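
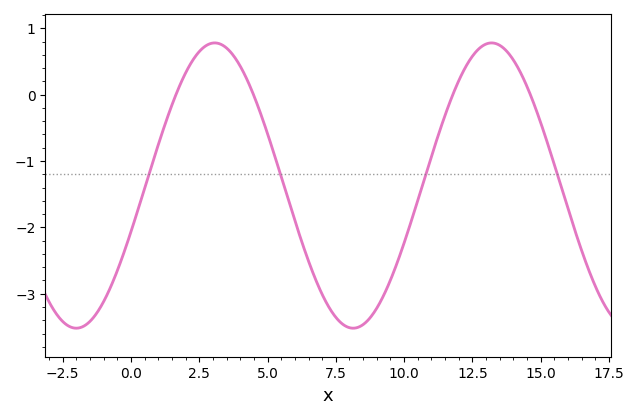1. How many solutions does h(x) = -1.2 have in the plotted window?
4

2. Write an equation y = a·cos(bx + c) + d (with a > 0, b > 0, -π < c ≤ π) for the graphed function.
y = 2.15cos(0.62x - 1.9) - 1.37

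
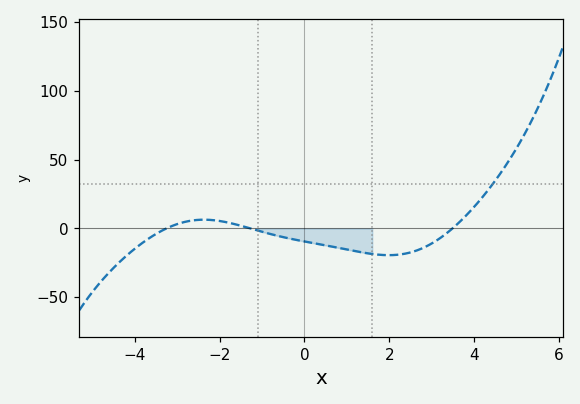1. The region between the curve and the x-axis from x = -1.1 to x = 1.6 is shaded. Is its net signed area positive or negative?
negative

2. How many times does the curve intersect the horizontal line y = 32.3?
1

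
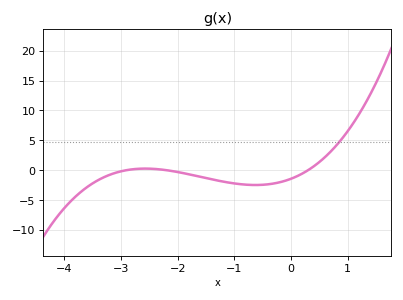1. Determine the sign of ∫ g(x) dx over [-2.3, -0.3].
negative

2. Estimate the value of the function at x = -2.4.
0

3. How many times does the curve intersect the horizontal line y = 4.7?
1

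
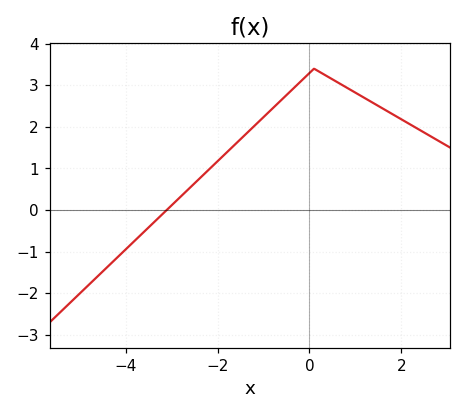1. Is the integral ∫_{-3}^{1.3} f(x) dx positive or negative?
positive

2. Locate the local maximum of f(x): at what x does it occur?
0.2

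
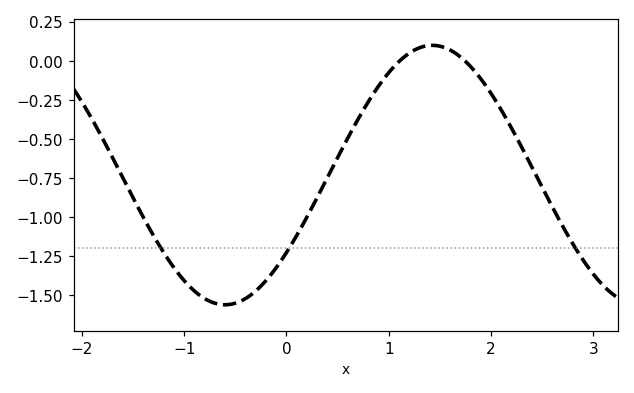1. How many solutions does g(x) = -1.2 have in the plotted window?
3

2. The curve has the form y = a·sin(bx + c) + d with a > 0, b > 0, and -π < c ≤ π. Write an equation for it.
y = 0.83sin(1.6x - 0.64) - 0.73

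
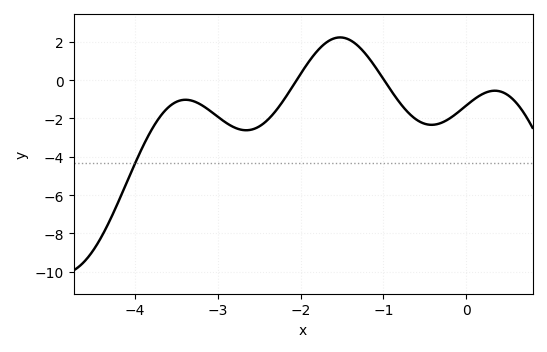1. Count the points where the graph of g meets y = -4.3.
1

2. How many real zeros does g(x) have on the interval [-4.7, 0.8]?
2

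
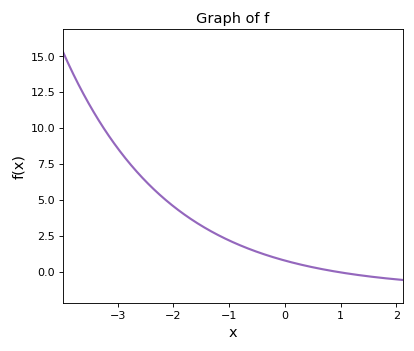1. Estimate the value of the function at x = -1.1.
2.36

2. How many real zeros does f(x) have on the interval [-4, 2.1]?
1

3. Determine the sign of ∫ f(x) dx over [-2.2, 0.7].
positive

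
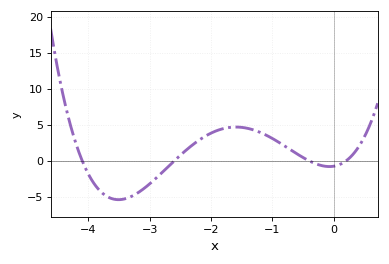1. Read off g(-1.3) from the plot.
4.28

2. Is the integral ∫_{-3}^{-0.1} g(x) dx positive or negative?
positive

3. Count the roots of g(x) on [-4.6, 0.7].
4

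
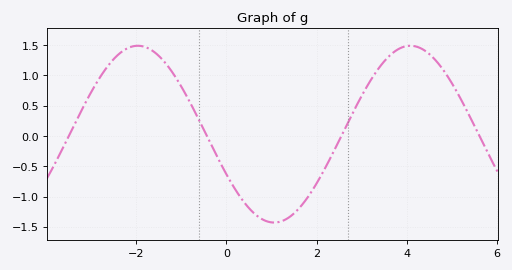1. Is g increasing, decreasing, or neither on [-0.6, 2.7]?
neither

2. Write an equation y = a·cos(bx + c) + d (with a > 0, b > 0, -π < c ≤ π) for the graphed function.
y = 1.46cos(1x + 2) + 0.03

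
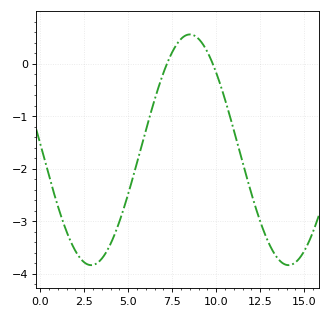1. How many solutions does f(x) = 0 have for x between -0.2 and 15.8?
2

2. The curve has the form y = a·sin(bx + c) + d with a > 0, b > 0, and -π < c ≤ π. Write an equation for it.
y = 2.2sin(0.56x + 3.1) - 1.64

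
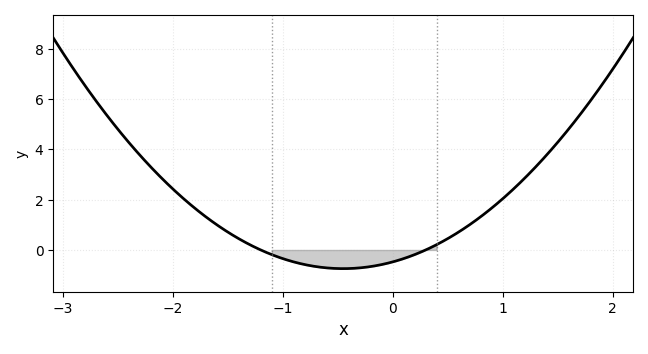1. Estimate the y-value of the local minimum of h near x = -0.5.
-0.8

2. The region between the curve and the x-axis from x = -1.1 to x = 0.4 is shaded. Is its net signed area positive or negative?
negative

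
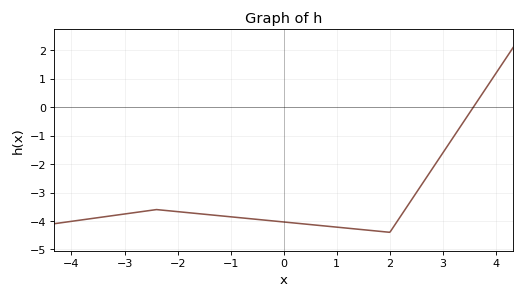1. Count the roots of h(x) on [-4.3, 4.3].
1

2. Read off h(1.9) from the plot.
-4.4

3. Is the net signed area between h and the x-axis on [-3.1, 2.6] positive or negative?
negative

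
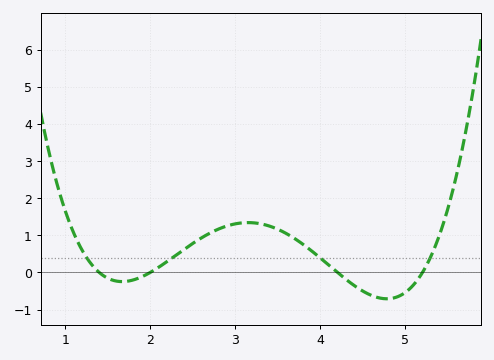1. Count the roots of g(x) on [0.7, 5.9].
4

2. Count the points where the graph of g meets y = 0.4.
4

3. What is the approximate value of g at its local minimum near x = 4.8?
-0.7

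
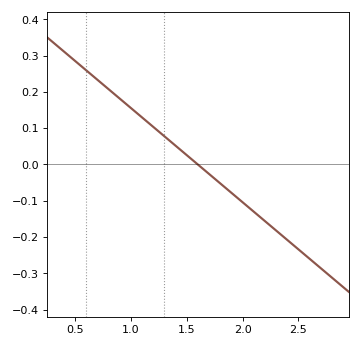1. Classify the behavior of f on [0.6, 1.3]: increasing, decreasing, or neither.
decreasing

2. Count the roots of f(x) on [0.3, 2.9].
1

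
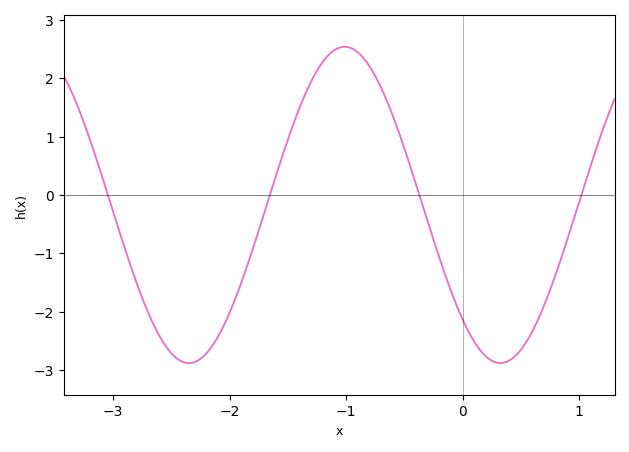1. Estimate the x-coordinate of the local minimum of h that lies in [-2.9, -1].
-2.35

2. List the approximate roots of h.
-3.05, -1.65, -0.371, 1.02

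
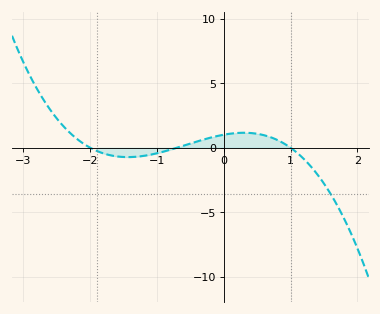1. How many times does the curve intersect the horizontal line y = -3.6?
1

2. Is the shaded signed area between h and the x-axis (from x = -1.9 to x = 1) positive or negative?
positive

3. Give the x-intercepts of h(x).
-2, -0.7, 1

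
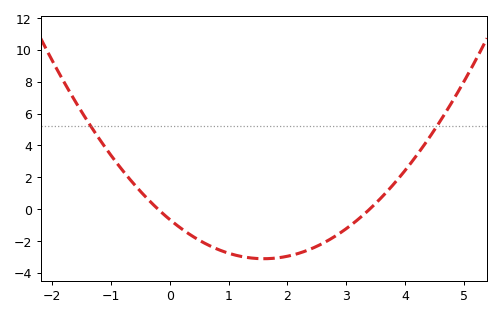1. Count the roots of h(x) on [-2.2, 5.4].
2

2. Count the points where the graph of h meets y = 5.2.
2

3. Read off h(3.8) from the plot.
1.54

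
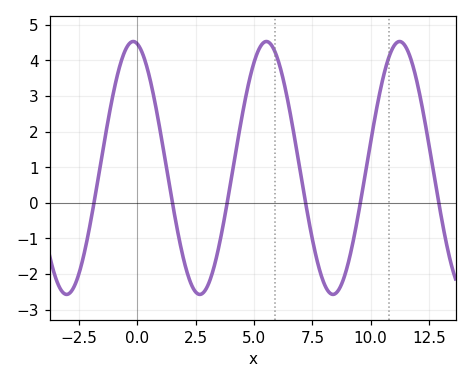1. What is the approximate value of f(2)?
-1.64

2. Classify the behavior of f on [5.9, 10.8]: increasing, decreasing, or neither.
neither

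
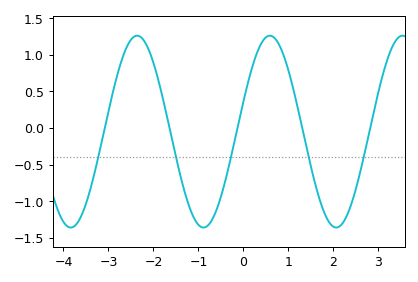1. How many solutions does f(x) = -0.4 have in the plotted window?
5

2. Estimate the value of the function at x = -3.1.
-0.05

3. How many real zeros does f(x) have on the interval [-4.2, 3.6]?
5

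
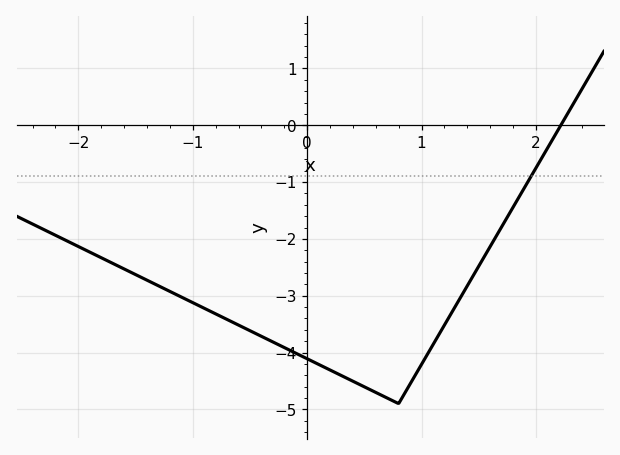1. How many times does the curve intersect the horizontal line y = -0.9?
1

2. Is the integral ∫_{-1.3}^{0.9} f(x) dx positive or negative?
negative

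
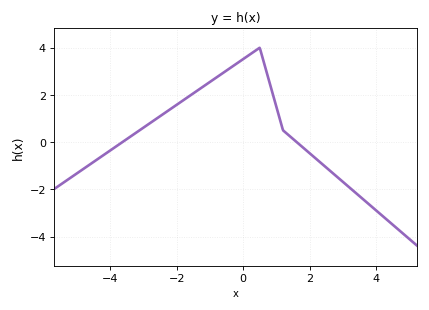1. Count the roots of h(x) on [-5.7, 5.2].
2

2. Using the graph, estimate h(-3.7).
0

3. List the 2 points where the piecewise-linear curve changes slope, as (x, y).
(0.5, 4); (1.2, 0.5)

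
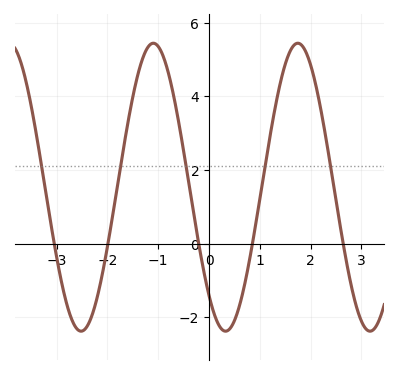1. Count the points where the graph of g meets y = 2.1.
5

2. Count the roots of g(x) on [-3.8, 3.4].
5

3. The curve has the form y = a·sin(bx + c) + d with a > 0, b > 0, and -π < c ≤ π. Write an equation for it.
y = 3.91sin(2.2x - 2.3) + 1.53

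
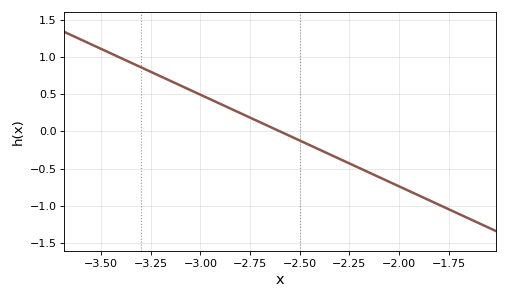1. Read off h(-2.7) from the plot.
0.1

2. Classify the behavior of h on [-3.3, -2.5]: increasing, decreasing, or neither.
decreasing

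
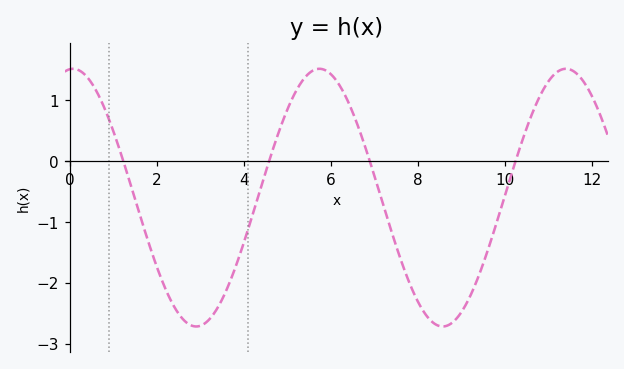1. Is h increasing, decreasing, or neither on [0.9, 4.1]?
neither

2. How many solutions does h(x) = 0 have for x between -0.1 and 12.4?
4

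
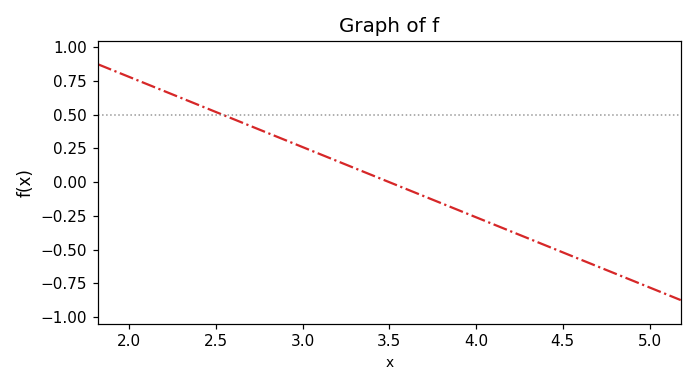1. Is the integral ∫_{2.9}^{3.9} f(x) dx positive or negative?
positive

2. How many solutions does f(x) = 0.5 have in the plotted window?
1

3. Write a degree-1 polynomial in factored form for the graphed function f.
y = -0.52(x - 3.5)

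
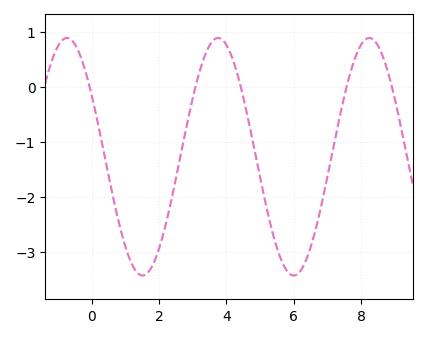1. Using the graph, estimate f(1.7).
-3.4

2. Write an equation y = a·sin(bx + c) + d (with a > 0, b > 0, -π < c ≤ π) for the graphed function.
y = 2.16sin(1.4x + 2.6) - 1.27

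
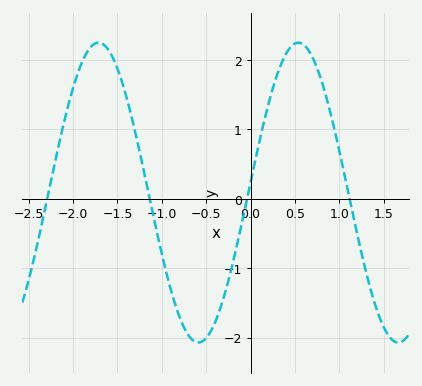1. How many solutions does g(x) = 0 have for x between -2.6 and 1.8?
4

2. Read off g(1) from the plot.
0.7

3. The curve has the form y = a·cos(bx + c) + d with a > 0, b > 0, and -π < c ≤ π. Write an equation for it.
y = 2.16cos(2.8x - 1.5) + 0.09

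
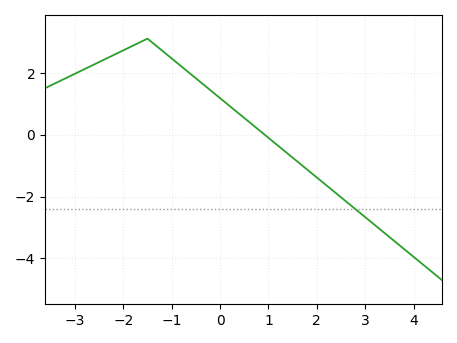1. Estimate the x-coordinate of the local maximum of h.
-1.5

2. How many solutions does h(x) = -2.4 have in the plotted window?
1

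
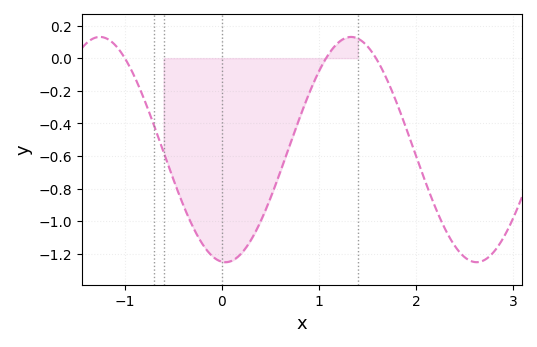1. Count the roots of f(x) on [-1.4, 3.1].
3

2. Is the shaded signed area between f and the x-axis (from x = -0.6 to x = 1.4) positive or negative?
negative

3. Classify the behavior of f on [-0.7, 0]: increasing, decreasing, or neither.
decreasing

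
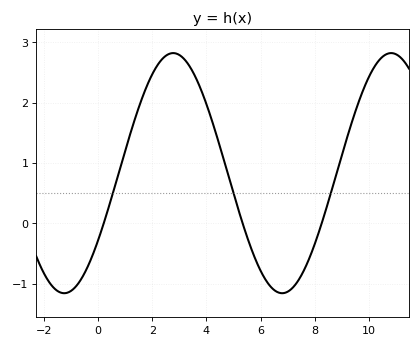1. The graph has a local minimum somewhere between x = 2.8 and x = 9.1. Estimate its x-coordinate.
6.8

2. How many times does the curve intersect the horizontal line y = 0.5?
3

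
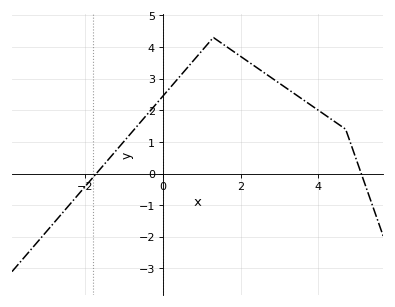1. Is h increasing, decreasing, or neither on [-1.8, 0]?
increasing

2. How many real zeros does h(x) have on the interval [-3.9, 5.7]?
2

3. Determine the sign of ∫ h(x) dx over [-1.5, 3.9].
positive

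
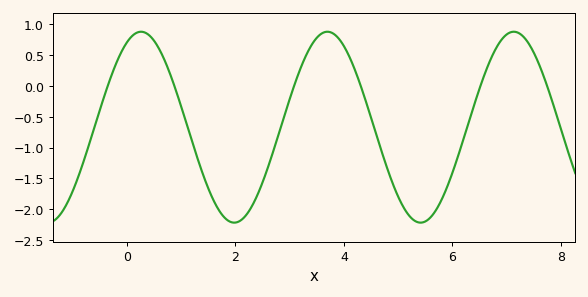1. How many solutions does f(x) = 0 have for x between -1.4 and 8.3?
6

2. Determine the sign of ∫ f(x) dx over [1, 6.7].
negative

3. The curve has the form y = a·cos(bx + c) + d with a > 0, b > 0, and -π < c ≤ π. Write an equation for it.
y = 1.55cos(1.8x - 0.48) - 0.67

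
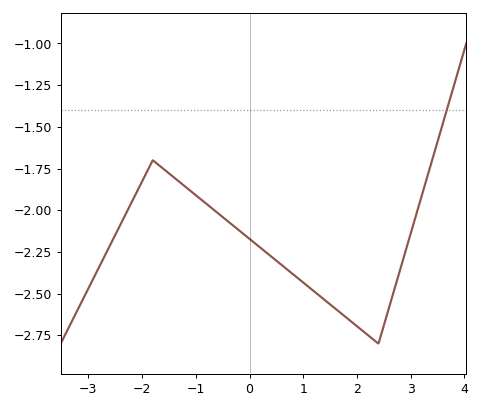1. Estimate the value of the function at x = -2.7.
-2.28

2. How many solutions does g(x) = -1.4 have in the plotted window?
1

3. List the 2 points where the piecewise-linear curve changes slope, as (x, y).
(-1.8, -1.7); (2.4, -2.8)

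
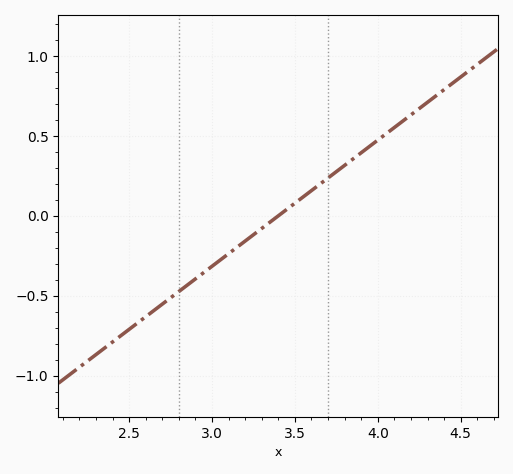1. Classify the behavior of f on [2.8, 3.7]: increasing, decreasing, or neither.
increasing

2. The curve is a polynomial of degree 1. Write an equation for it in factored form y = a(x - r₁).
y = 0.79(x - 3.4)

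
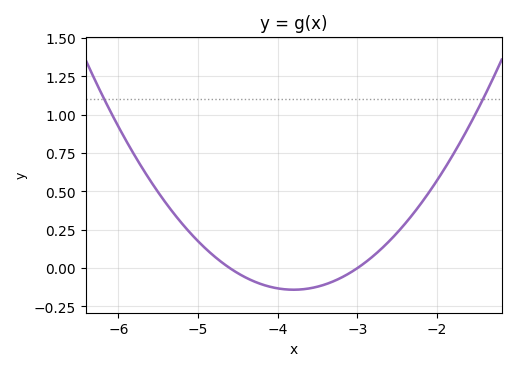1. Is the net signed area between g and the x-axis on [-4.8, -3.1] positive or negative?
negative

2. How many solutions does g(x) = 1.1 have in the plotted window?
2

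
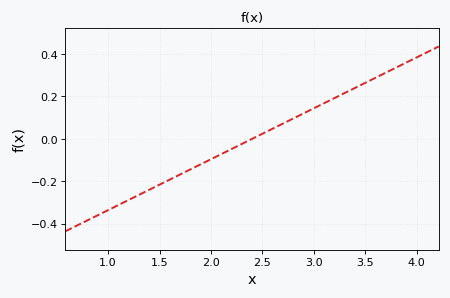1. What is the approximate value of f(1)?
-0.336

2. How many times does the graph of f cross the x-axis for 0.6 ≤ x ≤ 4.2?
1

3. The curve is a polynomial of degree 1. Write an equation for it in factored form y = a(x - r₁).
y = 0.24(x - 2.4)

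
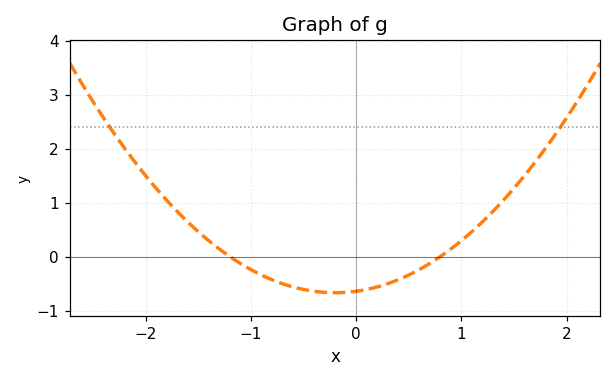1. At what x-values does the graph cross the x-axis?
-1.2, 0.8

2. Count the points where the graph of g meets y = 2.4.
2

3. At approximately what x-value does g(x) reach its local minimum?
-0.2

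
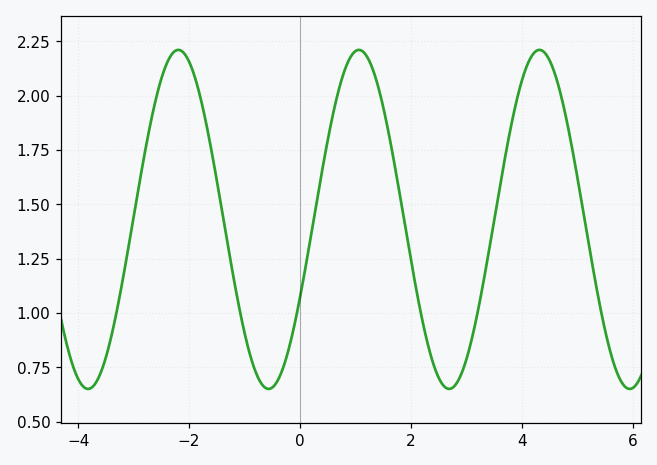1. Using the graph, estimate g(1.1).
2.2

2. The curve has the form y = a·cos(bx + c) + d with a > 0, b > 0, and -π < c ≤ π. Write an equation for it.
y = 0.78cos(1.9x - 2.1) + 1.43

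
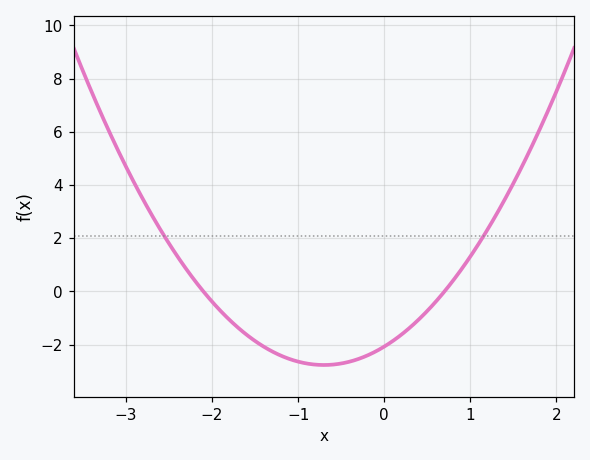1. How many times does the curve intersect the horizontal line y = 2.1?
2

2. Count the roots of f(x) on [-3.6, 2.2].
2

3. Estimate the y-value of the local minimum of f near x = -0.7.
-2.76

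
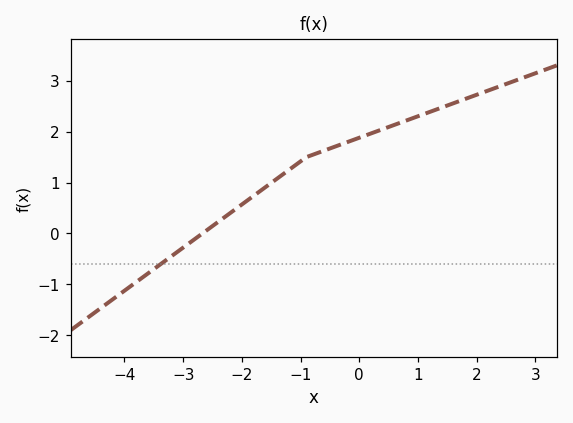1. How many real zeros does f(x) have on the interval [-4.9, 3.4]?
1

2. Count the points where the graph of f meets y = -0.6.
1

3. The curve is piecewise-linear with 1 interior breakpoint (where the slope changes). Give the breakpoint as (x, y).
(-0.9, 1.5)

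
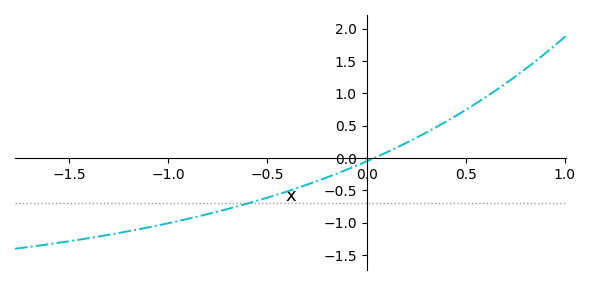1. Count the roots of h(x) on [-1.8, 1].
1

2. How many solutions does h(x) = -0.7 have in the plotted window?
1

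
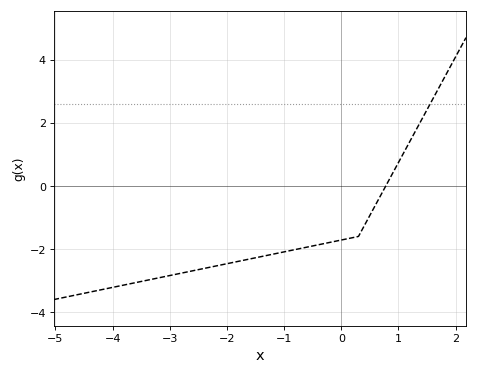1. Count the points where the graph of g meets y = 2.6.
1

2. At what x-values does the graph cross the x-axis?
0.8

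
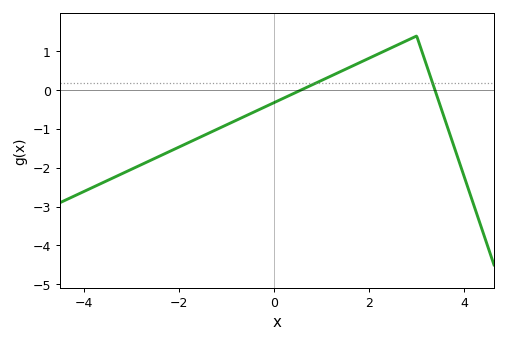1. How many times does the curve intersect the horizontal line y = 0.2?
2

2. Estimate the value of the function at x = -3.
-2.04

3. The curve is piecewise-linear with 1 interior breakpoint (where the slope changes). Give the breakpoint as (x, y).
(3, 1.4)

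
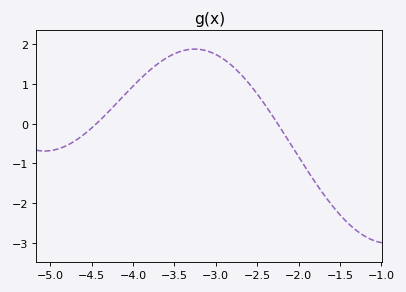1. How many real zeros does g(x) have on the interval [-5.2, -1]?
2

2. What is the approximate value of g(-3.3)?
1.88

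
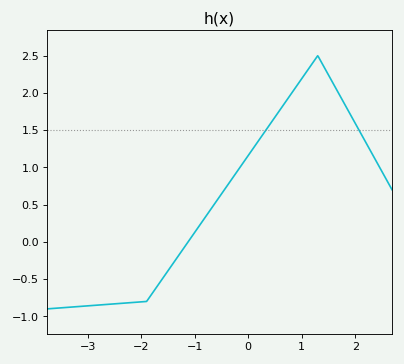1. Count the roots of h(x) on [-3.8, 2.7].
1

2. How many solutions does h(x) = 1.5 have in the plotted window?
2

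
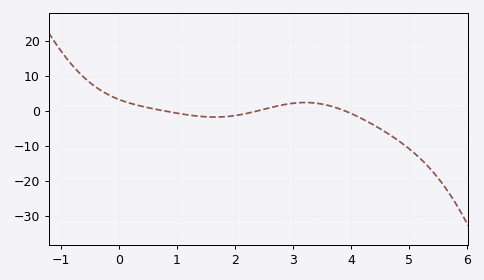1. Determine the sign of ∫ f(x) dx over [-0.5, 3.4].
positive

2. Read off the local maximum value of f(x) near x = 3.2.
2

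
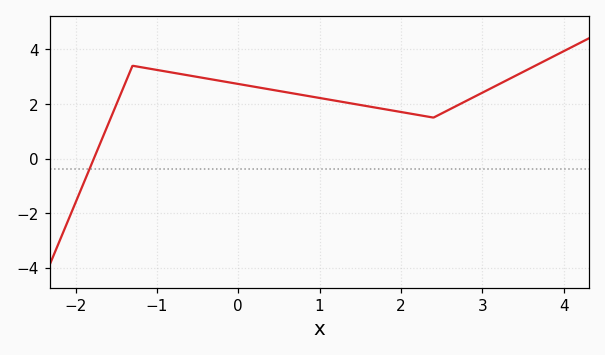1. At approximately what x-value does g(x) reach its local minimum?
2.4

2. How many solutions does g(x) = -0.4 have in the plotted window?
1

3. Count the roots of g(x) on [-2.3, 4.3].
1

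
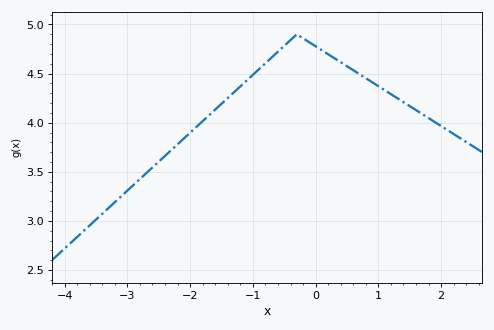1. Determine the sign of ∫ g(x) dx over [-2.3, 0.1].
positive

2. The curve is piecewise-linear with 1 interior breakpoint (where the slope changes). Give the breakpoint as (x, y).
(-0.3, 4.9)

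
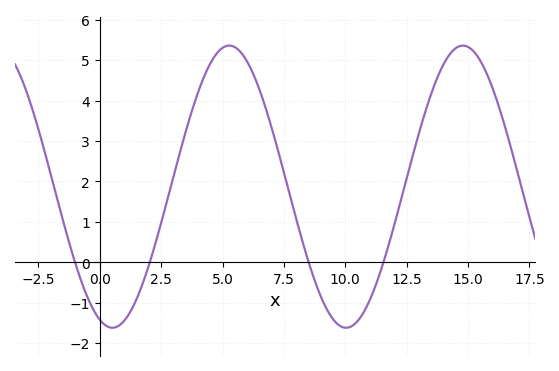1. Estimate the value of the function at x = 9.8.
-1.58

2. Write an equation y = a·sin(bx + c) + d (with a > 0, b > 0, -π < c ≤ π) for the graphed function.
y = 3.49sin(0.66x - 1.91) + 1.87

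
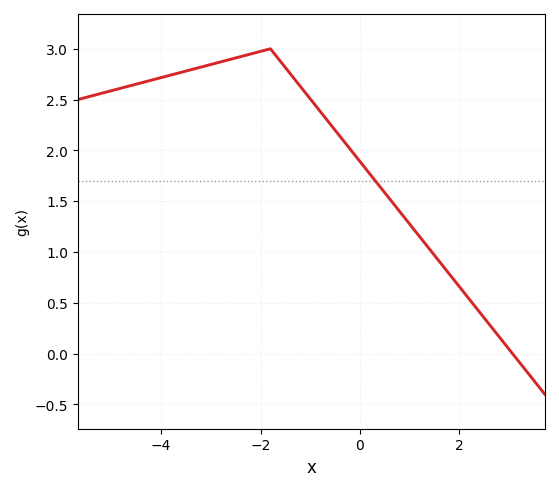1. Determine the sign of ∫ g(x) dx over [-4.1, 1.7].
positive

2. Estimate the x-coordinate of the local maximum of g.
-1.8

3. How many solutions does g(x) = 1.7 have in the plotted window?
1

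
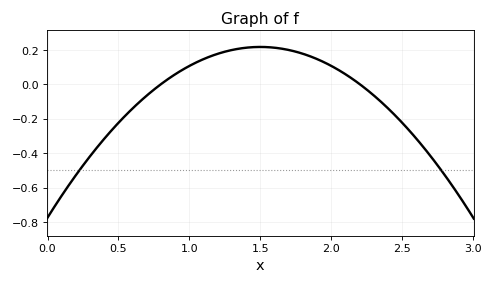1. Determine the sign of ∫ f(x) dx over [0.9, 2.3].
positive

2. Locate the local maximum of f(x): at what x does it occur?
1.5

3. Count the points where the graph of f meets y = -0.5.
2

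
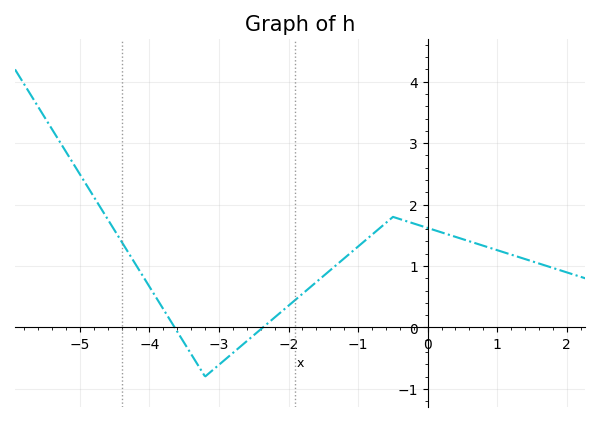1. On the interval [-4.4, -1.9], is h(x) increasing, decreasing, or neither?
neither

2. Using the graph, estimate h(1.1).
1.2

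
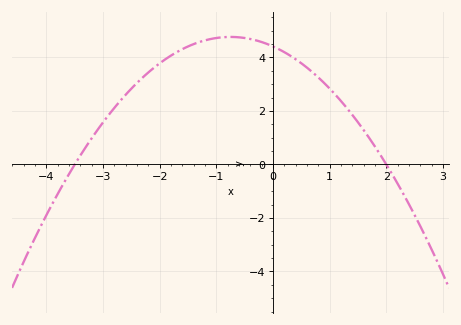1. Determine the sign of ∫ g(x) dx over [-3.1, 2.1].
positive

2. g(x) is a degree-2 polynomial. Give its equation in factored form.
y = -0.63(x + 3.5)(x - 2)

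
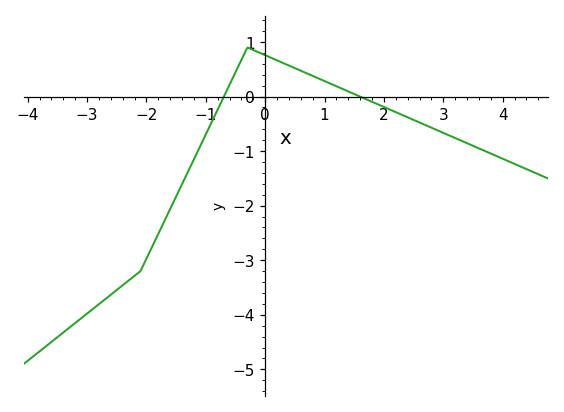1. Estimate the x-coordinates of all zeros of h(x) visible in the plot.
-0.6, 1.6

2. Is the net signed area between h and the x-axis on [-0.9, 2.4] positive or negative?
positive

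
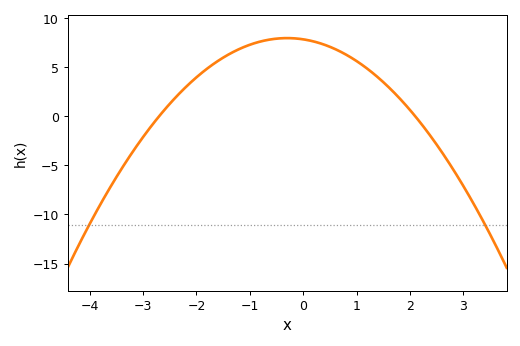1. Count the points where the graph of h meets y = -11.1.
2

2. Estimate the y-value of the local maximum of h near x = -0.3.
7.95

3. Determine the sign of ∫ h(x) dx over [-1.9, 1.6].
positive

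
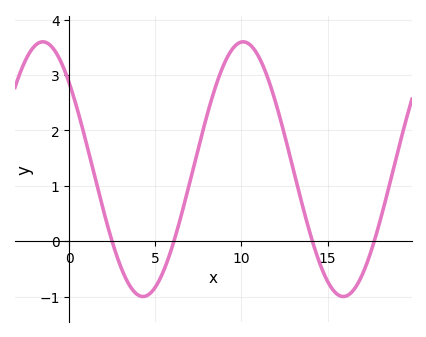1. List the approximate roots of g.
2.5, 6, 14, 17.5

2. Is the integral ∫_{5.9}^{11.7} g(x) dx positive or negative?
positive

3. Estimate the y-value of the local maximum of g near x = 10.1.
3.6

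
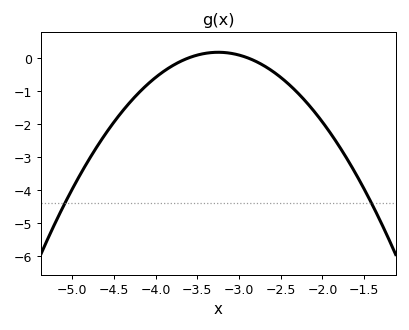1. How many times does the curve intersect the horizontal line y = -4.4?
2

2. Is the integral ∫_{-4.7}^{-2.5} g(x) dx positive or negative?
negative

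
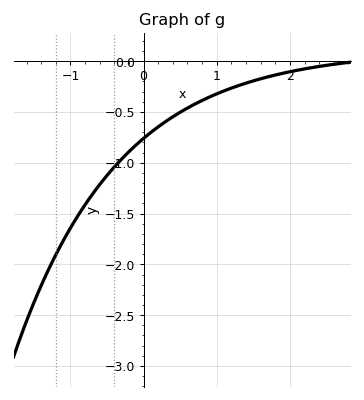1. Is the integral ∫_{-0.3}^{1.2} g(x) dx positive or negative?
negative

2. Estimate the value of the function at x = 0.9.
-0.353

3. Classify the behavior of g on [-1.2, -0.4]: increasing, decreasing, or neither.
increasing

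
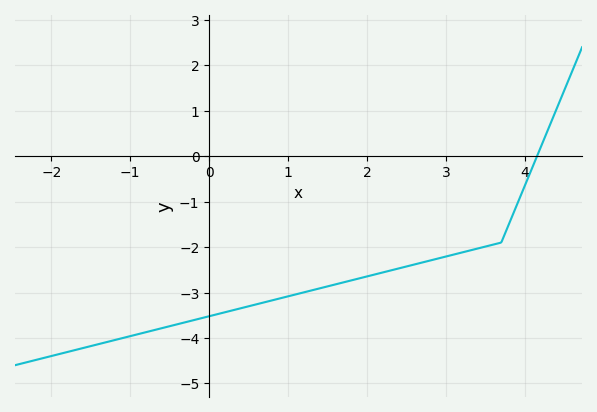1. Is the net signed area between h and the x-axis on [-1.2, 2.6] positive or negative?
negative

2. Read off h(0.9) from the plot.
-3.13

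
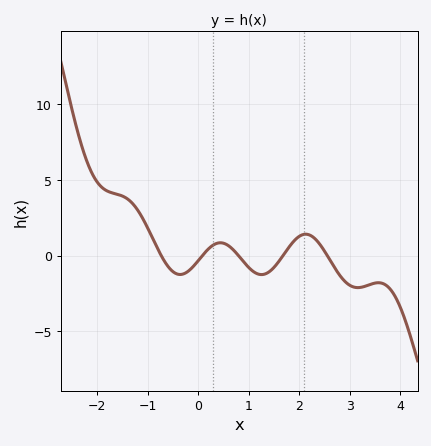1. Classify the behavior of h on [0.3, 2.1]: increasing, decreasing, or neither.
neither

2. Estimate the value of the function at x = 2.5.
0.5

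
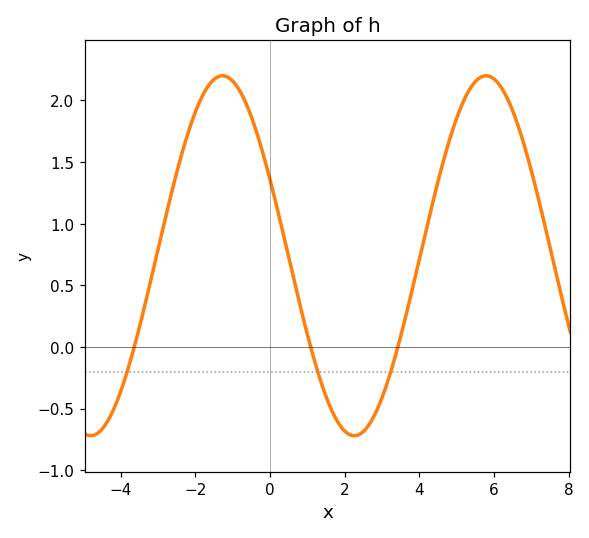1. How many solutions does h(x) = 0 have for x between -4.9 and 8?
3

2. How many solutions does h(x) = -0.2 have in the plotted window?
3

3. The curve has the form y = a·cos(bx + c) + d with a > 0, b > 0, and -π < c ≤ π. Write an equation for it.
y = 1.46cos(0.89x + 1.13) + 0.74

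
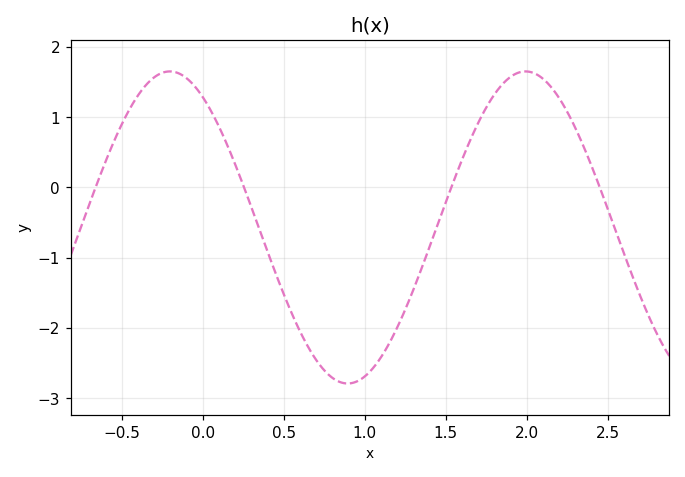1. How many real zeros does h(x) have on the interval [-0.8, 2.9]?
4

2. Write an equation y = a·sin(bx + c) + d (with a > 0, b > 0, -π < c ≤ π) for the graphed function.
y = 2.22sin(2.9x + 2.2) - 0.57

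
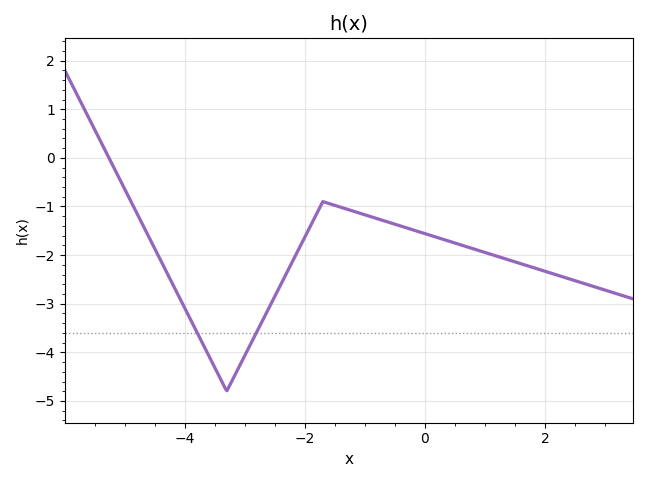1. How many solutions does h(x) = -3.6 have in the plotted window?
2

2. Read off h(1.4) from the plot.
-2.1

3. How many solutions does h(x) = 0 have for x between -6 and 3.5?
1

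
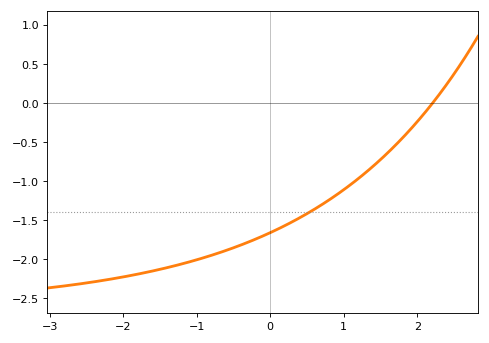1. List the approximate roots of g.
2.2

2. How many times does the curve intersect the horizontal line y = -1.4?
1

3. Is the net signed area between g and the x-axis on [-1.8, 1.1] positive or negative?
negative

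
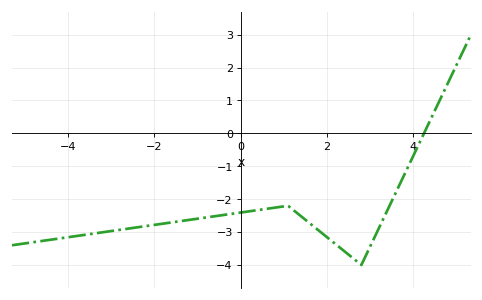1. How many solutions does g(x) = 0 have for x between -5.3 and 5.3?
1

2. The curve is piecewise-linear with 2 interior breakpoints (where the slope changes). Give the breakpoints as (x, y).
(1.1, -2.2); (2.8, -4)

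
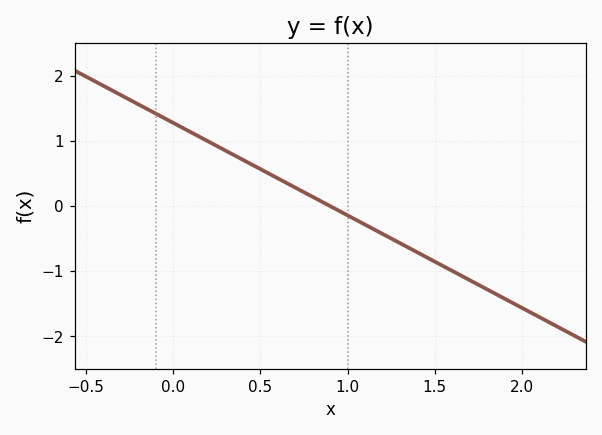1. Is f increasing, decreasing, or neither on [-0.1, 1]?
decreasing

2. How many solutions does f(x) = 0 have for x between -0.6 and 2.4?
1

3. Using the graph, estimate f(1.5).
-0.9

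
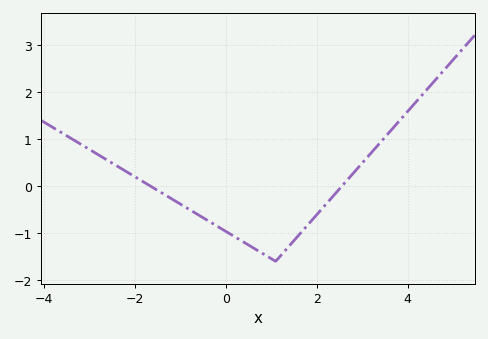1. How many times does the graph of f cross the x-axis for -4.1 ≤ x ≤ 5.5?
2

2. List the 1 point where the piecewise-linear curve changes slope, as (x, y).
(1.1, -1.6)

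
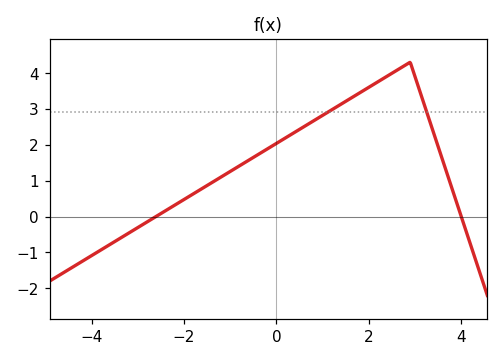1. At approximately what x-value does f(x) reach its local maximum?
2.8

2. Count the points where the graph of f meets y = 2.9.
2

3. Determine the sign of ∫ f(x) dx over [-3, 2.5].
positive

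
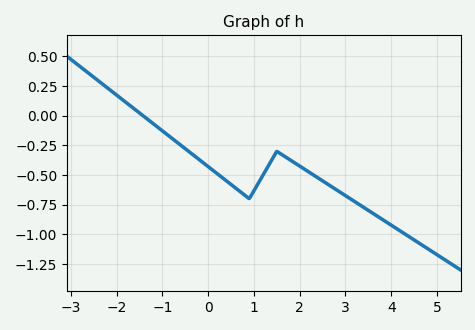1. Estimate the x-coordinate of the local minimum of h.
0.8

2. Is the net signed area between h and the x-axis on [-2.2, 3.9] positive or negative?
negative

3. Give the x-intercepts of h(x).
-1.4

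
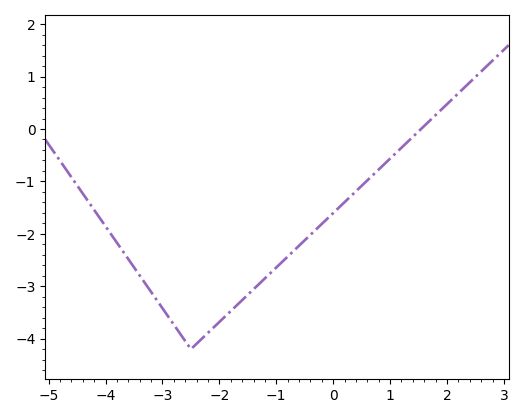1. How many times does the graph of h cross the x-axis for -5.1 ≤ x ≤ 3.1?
1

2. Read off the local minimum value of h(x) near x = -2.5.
-4.2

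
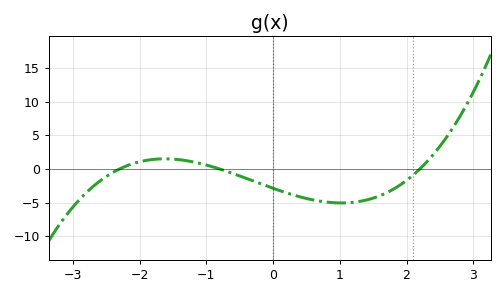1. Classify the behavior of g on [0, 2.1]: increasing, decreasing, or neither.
neither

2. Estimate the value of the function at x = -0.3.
-2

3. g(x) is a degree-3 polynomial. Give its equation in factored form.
y = 0.71(x + 2.3)(x + 0.8)(x - 2.2)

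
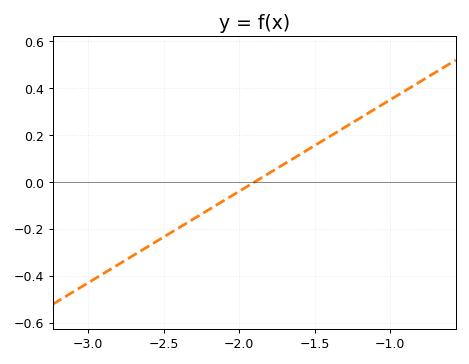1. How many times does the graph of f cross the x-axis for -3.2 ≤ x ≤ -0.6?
1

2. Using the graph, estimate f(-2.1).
-0.08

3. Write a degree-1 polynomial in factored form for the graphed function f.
y = 0.39(x + 1.9)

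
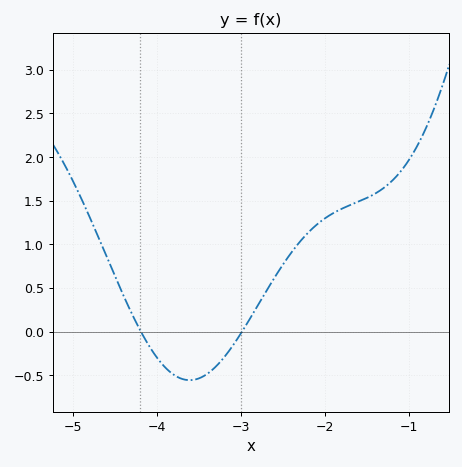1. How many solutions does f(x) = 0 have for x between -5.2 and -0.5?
2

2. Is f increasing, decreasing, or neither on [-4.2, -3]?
neither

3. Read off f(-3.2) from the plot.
-0.292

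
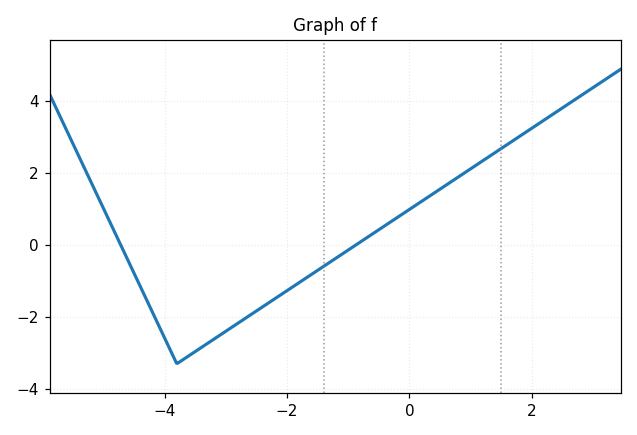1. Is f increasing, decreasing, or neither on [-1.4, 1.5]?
increasing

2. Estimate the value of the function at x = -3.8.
-3.3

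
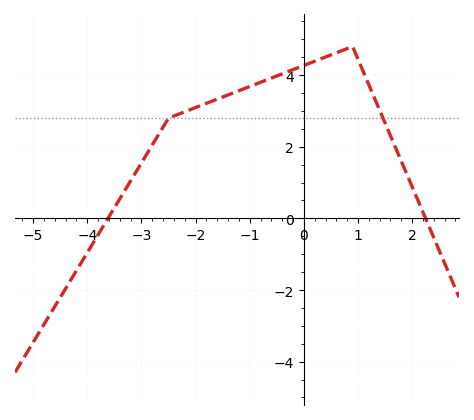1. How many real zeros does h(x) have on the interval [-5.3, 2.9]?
2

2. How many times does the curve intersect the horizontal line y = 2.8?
2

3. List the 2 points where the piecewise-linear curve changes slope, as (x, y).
(-2.5, 2.8); (0.9, 4.8)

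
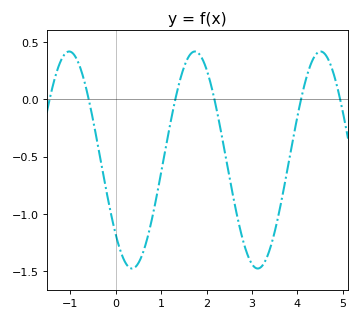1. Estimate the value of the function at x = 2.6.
-0.881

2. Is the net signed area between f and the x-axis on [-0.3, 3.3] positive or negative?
negative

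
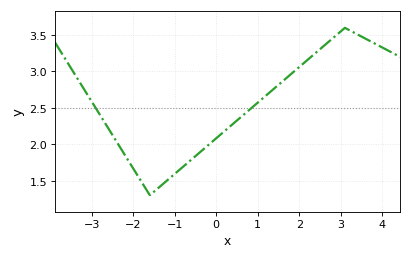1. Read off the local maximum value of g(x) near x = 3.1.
3.6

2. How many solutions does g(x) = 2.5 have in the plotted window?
2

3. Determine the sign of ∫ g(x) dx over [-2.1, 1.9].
positive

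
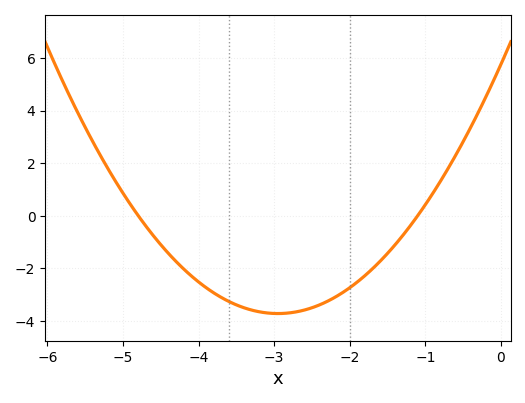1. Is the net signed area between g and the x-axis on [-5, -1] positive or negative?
negative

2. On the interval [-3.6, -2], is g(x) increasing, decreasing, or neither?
neither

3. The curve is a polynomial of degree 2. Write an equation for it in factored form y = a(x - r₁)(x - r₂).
y = 1.09(x + 4.8)(x + 1.1)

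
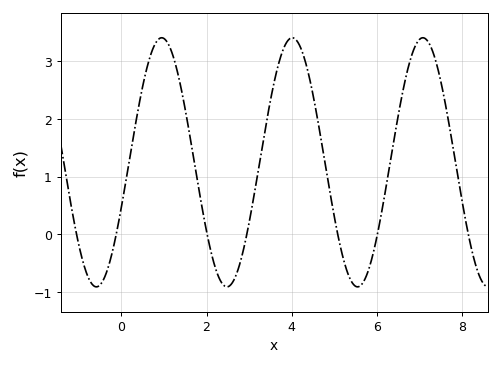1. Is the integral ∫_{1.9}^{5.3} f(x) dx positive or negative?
positive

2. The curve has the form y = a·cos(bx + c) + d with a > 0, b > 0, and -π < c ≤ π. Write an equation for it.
y = 2.16cos(2x - 1.9) + 1.25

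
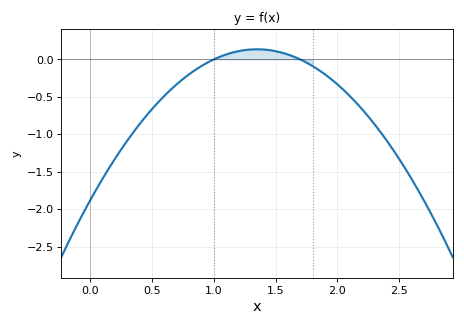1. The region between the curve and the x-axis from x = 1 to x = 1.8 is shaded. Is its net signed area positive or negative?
positive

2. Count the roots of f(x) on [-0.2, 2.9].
2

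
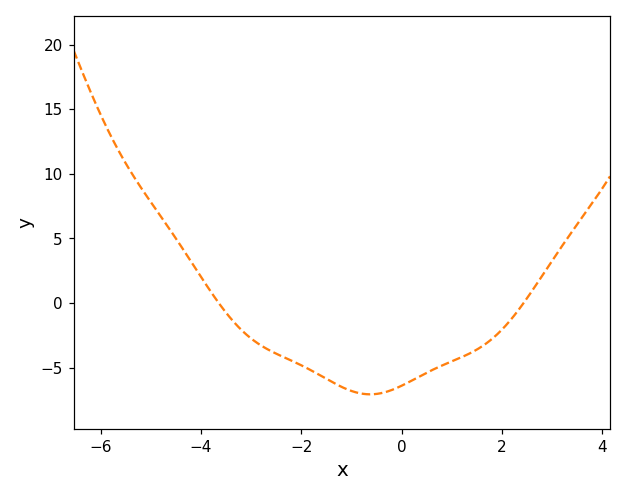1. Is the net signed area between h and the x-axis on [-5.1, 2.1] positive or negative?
negative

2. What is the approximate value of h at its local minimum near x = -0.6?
-7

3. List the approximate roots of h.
-3.6, 2.4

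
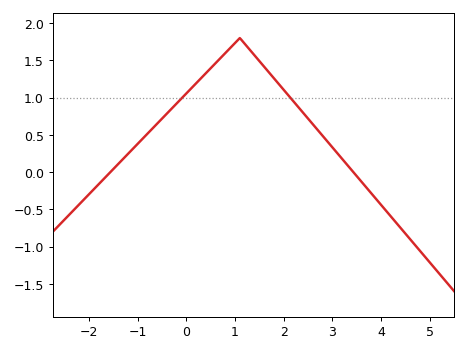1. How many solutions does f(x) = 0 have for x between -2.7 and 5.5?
2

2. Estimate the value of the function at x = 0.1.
1.12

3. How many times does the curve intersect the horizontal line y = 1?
2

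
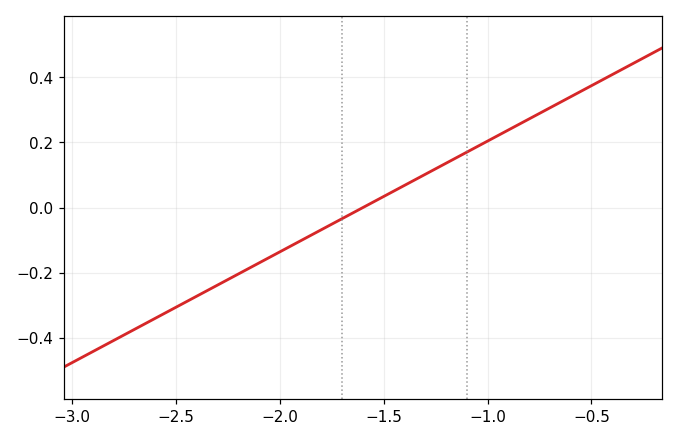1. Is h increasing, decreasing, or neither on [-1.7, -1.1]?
increasing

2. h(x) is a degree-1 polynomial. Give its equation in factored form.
y = 0.34(x + 1.6)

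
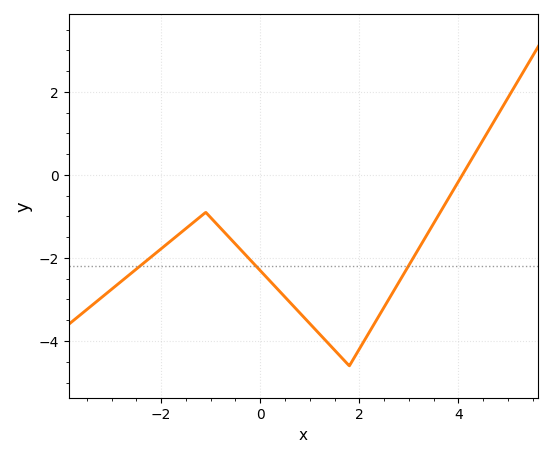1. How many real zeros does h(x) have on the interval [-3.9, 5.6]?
1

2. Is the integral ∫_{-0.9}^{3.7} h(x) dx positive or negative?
negative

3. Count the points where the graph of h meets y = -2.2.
3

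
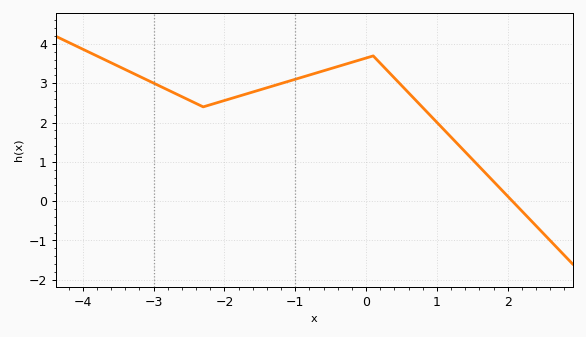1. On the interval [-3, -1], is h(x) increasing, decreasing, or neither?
neither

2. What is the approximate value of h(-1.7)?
2.7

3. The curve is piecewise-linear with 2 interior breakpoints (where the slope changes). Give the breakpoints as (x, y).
(-2.3, 2.4); (0.1, 3.7)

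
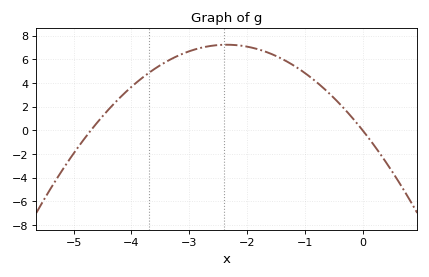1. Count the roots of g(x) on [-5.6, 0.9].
2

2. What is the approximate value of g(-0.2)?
1.2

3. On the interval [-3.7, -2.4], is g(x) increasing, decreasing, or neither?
increasing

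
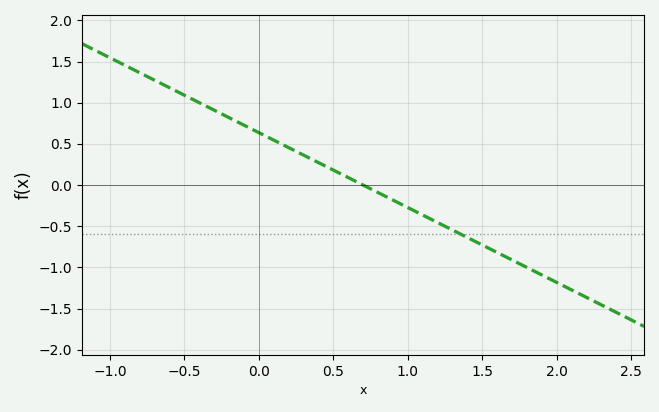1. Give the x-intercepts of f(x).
0.7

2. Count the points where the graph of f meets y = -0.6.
1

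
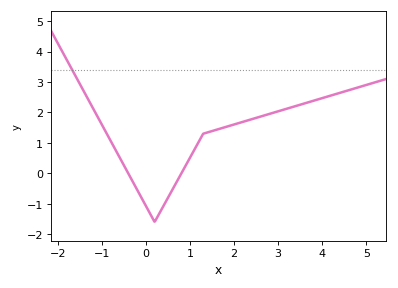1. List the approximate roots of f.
-0.398, 0.807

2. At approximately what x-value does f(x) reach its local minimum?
0.2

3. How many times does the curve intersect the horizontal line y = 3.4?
1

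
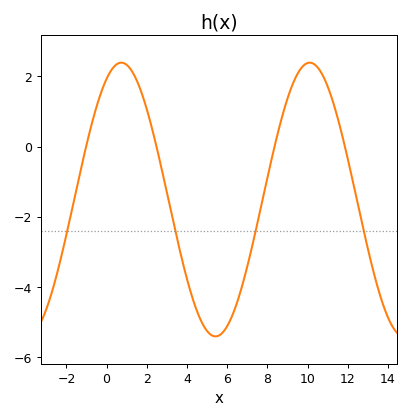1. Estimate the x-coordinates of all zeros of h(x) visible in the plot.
-1.02, 2.48, 8.36, 11.9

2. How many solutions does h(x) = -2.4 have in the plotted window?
4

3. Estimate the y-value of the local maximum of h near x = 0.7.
2.39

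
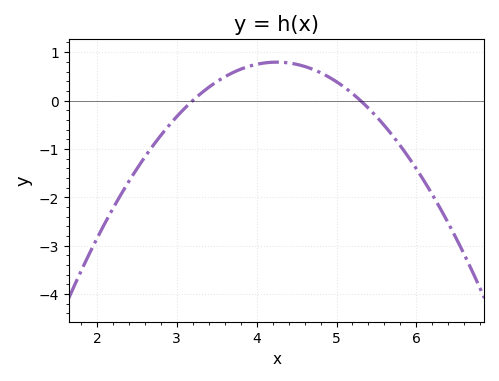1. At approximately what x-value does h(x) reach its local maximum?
4.2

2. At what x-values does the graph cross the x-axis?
3.2, 5.3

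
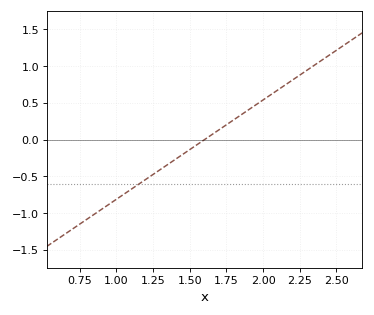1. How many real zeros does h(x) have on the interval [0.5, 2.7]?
1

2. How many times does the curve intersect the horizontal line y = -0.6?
1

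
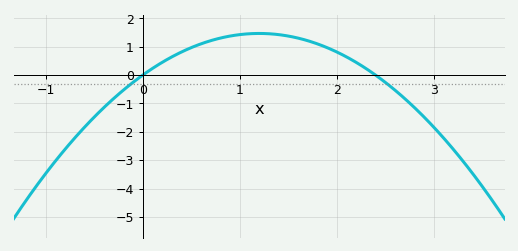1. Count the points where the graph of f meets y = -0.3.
2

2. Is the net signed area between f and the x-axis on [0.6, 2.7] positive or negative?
positive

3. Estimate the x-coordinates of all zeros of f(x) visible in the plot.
0, 2.4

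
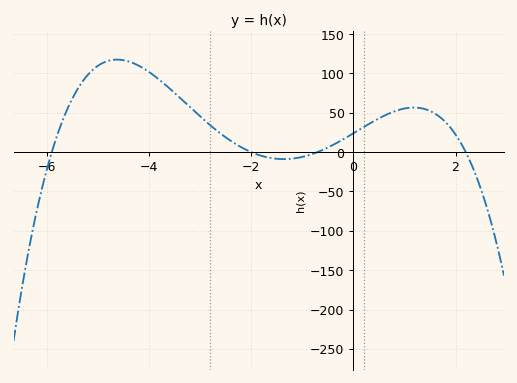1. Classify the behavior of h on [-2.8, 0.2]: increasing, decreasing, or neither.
neither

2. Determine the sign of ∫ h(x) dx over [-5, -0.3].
positive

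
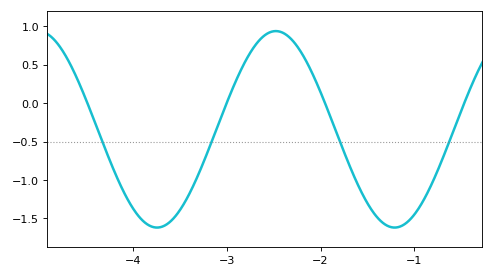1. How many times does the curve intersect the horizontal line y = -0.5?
4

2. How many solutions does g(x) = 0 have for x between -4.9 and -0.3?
4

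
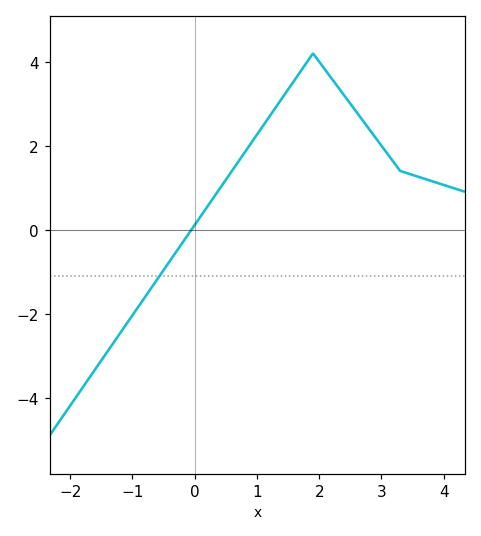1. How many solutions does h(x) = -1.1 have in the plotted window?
1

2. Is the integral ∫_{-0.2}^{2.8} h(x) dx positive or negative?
positive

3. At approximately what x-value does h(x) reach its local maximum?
1.9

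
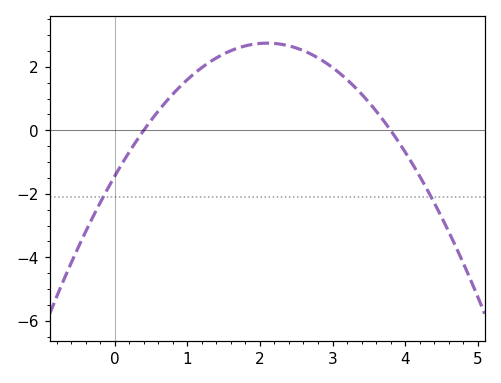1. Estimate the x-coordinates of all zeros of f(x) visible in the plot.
0.4, 3.8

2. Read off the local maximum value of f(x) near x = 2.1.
2.75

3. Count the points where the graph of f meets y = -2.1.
2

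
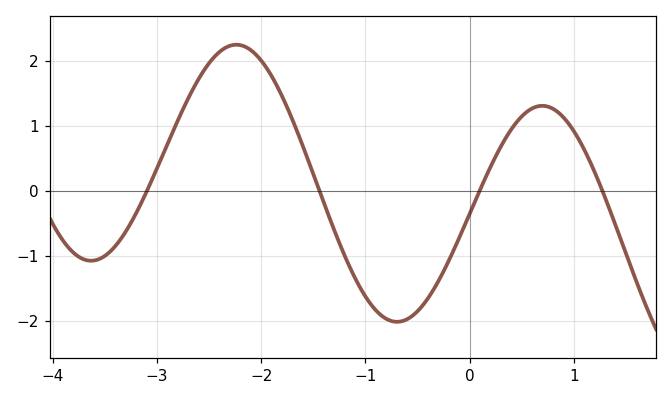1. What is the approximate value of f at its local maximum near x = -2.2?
2.2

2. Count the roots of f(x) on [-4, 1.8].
4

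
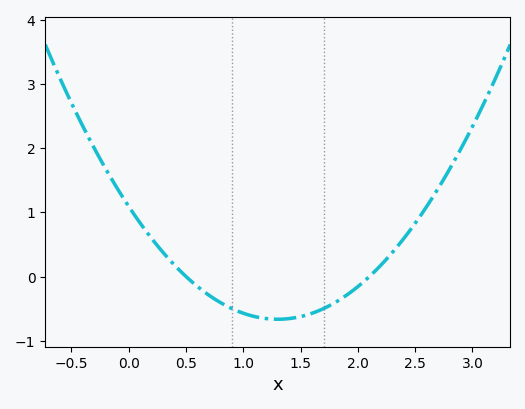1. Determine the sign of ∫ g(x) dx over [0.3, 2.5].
negative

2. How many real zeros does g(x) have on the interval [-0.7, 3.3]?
2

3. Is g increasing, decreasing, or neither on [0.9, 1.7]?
neither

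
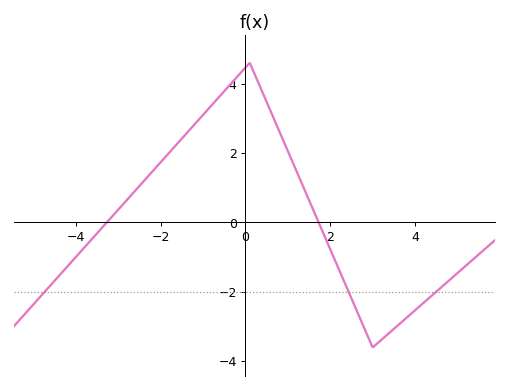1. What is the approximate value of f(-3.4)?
-0.173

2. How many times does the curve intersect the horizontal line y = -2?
3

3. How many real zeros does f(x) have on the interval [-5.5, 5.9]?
2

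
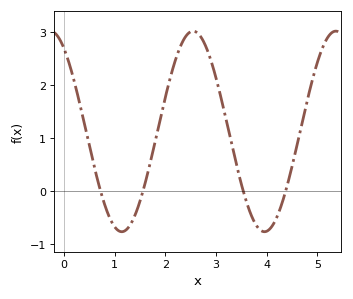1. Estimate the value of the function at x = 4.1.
-0.7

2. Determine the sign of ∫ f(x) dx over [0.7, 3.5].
positive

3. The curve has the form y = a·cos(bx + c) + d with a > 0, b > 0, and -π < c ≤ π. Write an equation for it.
y = 1.89cos(2.2x + 0.6) + 1.13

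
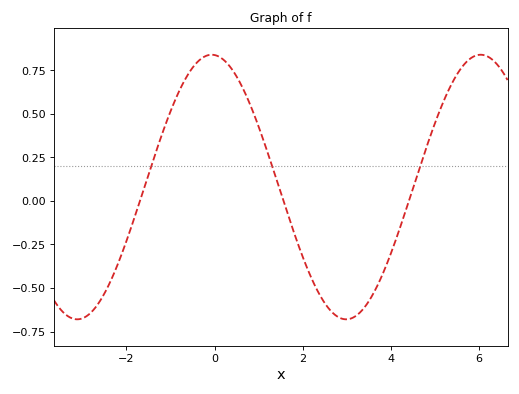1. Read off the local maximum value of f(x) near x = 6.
0.84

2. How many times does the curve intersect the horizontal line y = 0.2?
3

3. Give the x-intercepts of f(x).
-1.6, 1.6, 4.4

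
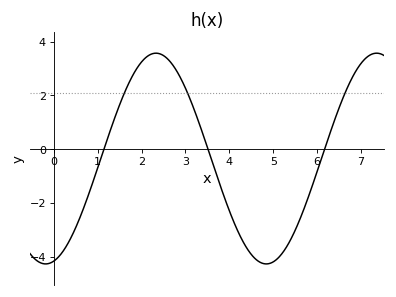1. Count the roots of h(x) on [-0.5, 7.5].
3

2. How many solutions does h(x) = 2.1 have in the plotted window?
3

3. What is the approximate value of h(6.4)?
1.09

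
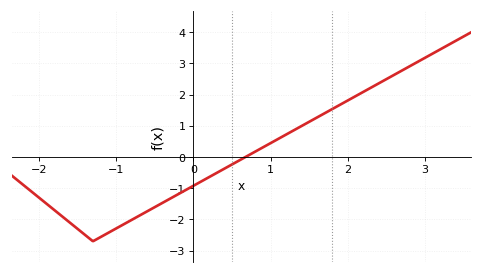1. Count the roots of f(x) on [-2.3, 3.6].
1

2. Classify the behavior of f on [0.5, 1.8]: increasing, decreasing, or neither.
increasing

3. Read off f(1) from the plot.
0.4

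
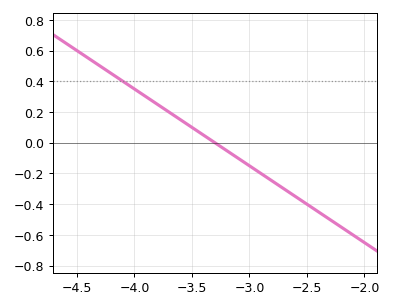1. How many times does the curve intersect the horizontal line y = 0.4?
1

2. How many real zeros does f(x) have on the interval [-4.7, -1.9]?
1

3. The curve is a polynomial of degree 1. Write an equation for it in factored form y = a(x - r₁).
y = -0.5(x + 3.3)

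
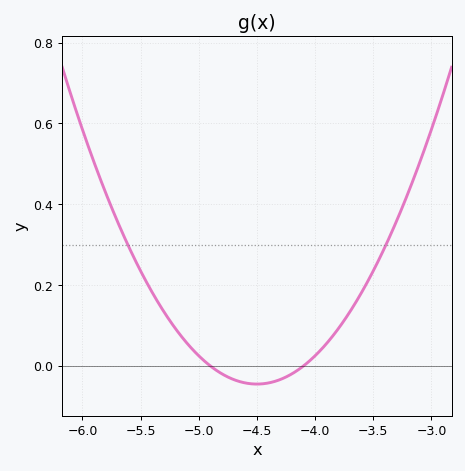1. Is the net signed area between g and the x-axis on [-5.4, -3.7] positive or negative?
positive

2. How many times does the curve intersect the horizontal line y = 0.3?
2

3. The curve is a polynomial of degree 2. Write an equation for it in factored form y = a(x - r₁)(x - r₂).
y = 0.28(x + 4.9)(x + 4.1)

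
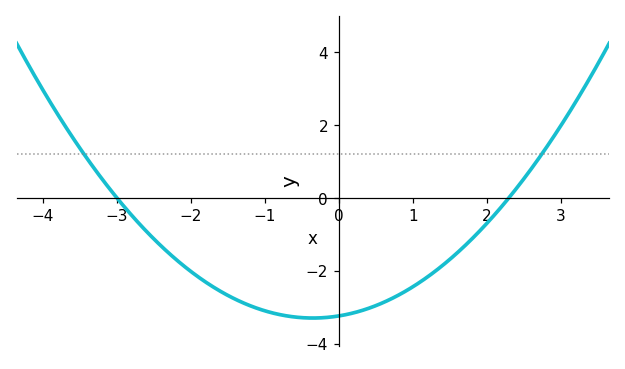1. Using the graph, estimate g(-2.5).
-1.2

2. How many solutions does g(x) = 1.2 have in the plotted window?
2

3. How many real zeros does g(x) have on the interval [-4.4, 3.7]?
2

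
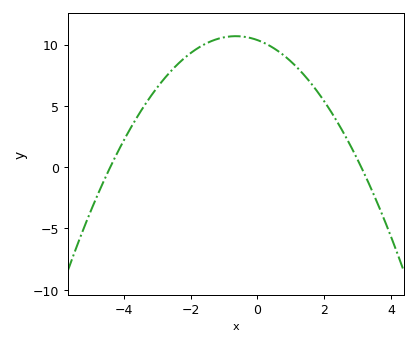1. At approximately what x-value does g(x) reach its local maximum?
-0.65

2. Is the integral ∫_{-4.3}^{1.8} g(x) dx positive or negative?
positive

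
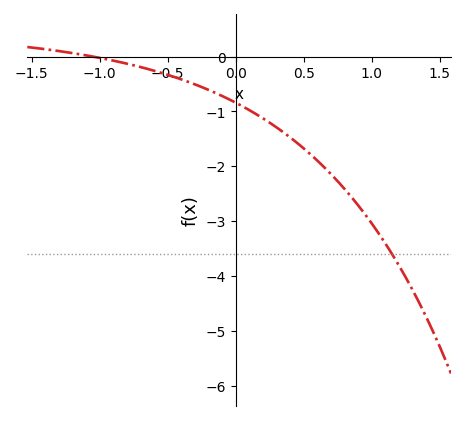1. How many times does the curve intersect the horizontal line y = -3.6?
1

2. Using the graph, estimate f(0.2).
-1.12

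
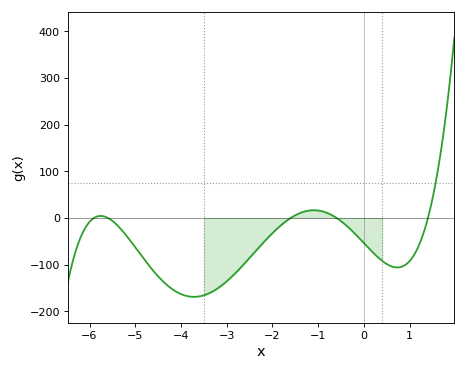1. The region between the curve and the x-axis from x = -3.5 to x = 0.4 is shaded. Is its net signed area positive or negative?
negative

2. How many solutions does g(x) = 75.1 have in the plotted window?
1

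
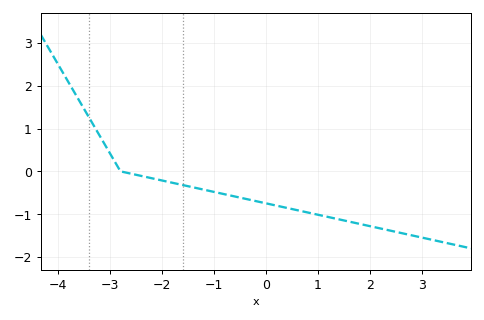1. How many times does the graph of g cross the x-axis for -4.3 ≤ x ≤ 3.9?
1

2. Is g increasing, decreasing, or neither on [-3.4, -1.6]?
decreasing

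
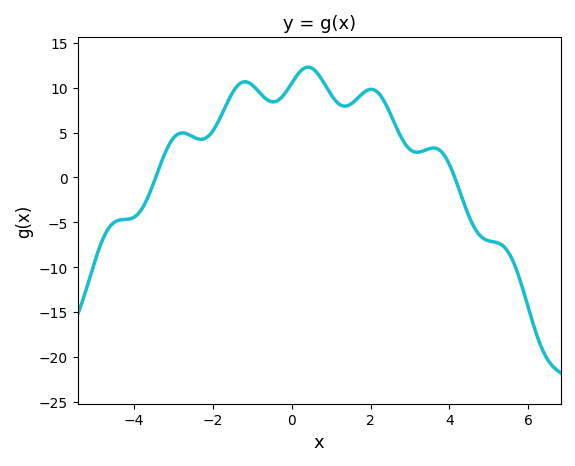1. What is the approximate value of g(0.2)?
11.7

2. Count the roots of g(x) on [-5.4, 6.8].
2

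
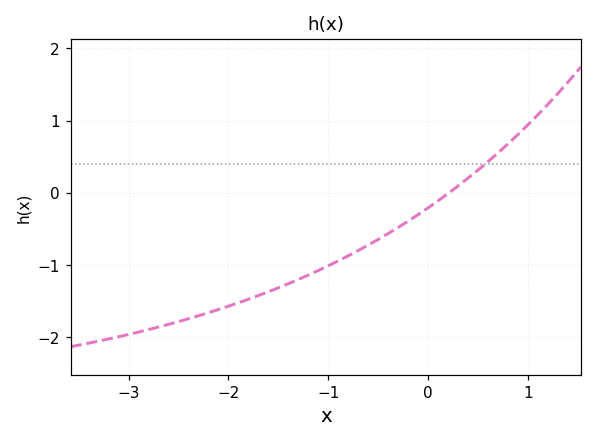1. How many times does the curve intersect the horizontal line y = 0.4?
1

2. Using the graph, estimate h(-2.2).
-1.67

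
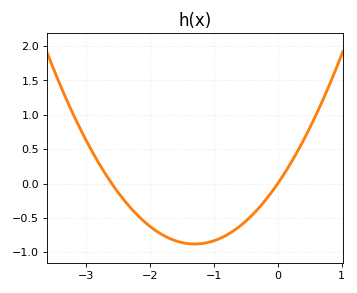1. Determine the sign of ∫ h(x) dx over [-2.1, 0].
negative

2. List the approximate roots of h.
-2.6, 0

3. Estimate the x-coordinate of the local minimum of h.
-1.3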